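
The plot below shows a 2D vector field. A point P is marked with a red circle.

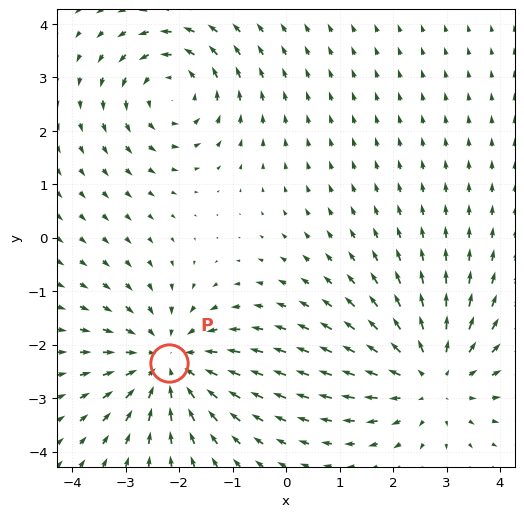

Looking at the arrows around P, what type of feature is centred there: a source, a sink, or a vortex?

At P (-2.2, -2.3) the arrows converge inward. Divergence about -4, curl ≈0 — negative divergence with near-zero curl is a sink.

sink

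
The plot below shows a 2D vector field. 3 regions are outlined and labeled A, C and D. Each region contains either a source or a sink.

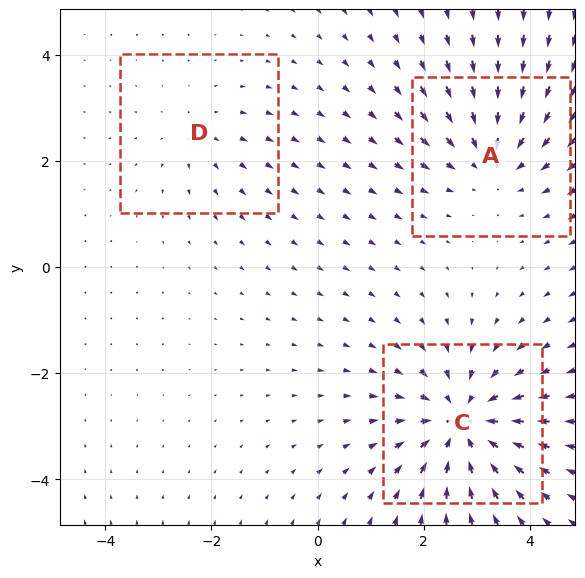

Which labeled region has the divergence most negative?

C

Divergence at each region's feature centre — A: about -3, C: about -4, D: about +2. Region C is most negative.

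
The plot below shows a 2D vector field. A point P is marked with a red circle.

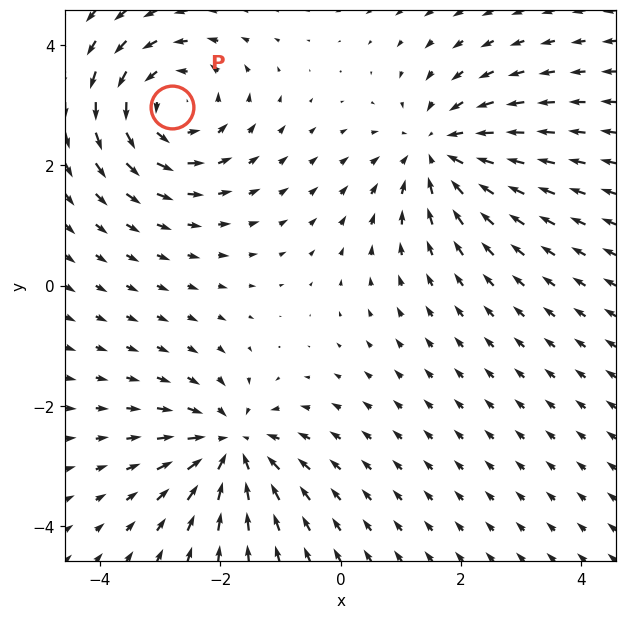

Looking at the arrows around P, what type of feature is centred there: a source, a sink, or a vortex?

vortex

At P (-2.8, 3.0) the arrows circulate counterclockwise. Divergence ≈0, curl about +5 — near-zero divergence with nonzero curl is a vortex.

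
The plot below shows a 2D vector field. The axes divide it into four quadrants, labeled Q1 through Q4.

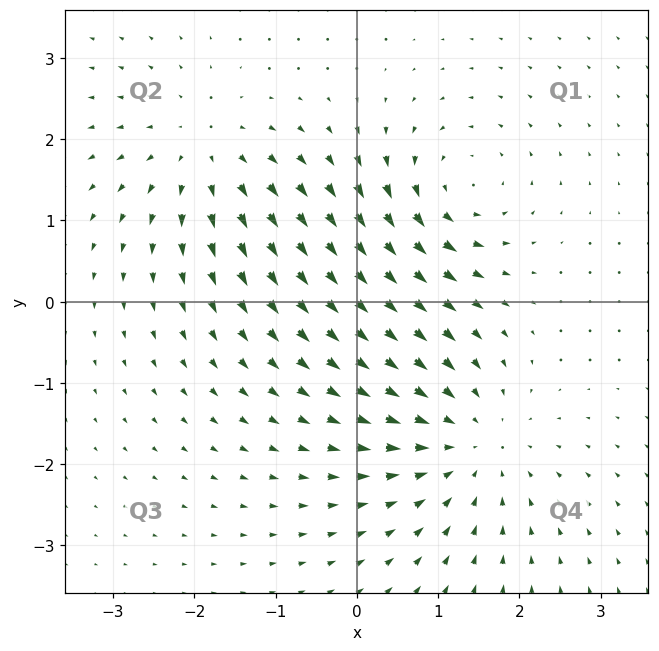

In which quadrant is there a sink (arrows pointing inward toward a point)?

Q4

The sink sits at approximately (1.4, -1.7), which lies in quadrant Q4. The divergence there is about -4, negative as expected for a sink.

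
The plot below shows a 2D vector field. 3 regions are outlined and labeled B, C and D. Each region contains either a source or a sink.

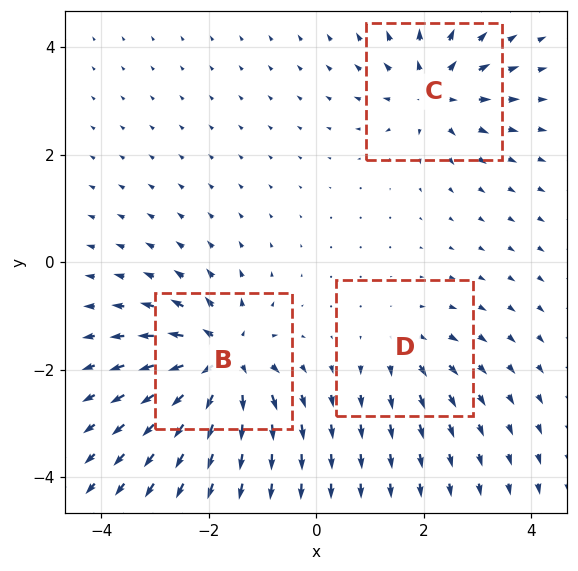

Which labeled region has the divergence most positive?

Divergence at each region's feature centre — B: about +6, C: about +4, D: about +3. Region B is most positive.

B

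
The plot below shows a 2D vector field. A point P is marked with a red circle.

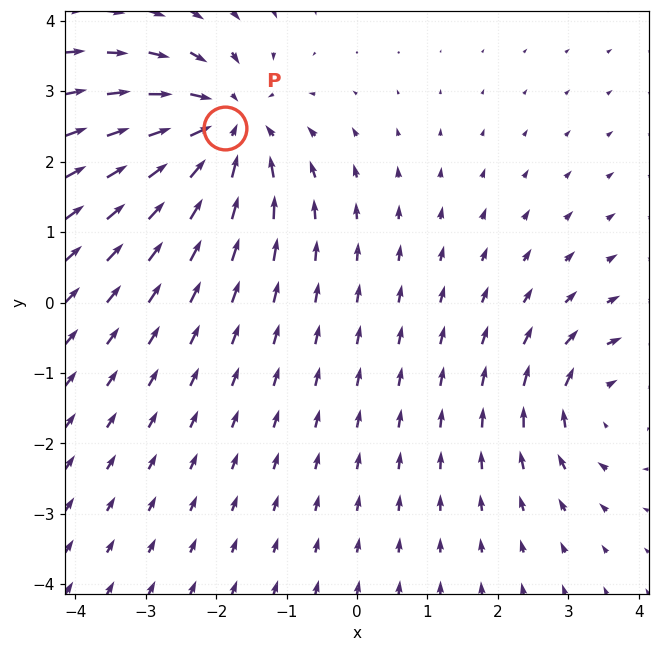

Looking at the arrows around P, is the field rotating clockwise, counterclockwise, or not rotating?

not rotating

Near P at (-1.9, 2.5) the arrows show no circulation. The curl there is ≈0.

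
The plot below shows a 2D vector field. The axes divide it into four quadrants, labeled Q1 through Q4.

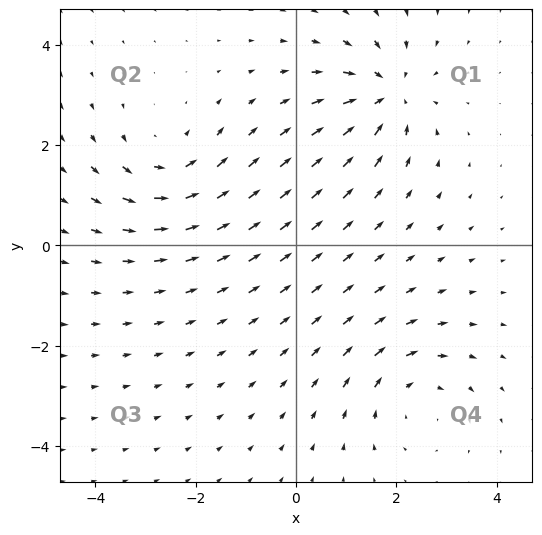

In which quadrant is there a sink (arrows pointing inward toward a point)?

Q1

The sink sits at approximately (1.8, 3.0), which lies in quadrant Q1. The divergence there is about -4, negative as expected for a sink.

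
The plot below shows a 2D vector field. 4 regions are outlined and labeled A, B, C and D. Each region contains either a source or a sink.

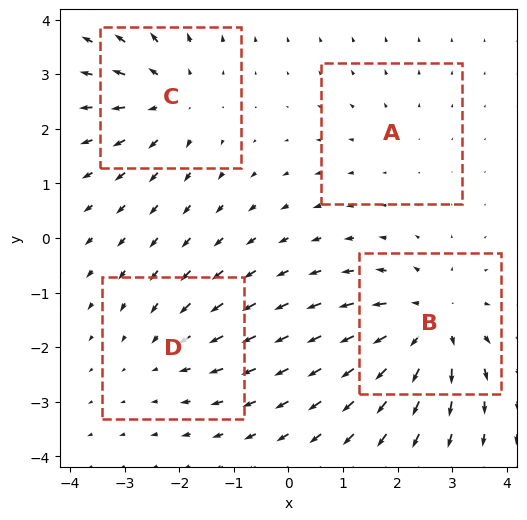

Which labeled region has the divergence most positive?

Divergence at each region's feature centre — A: about +2, B: about +6, C: about +5, D: about -3. Region B is most positive.

B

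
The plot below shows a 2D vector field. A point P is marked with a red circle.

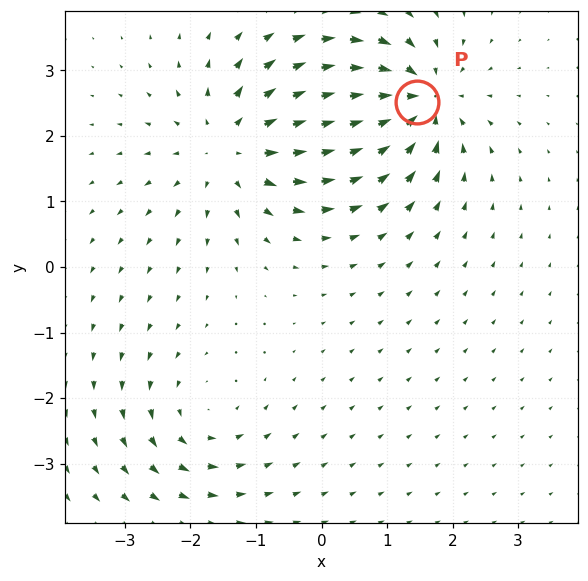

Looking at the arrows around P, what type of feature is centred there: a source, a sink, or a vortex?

At P (1.5, 2.5) the arrows converge inward. Divergence about -6, curl ≈0 — negative divergence with near-zero curl is a sink.

sink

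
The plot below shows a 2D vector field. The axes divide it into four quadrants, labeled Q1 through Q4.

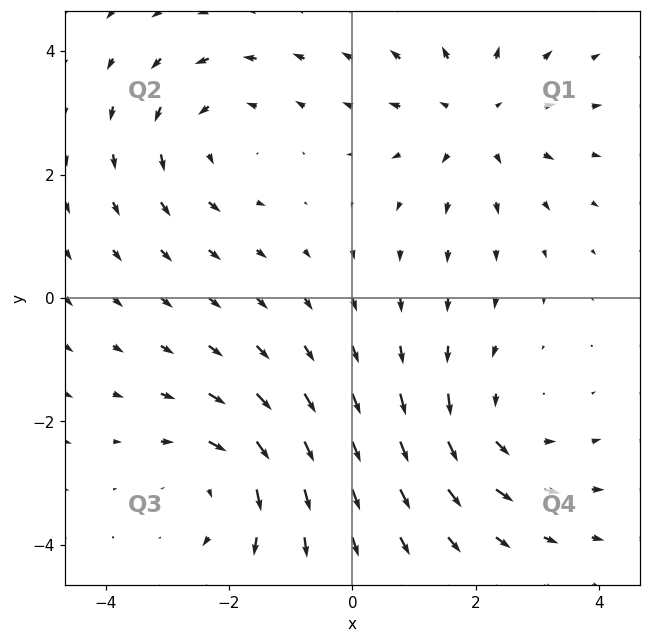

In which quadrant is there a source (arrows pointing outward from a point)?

The source sits at approximately (2.0, 2.9), which lies in quadrant Q1. The divergence there is about +4, positive as expected for a source.

Q1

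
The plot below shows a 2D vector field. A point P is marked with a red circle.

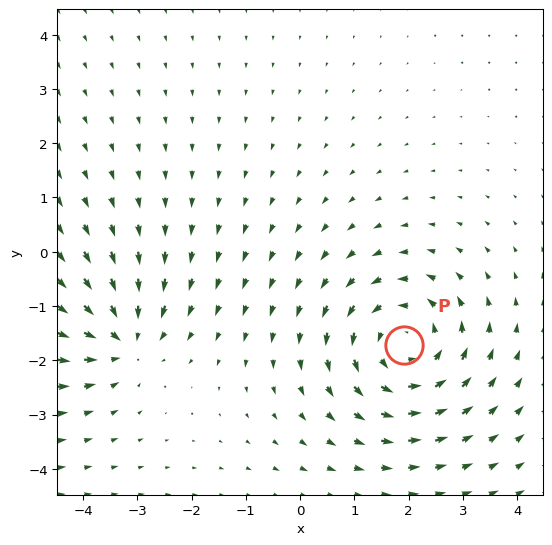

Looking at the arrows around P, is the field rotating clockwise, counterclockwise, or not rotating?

counterclockwise

Near P at (1.9, -1.7) the arrows circulate counterclockwise. The curl (z-component) there is about +4; positive curl means counterclockwise rotation.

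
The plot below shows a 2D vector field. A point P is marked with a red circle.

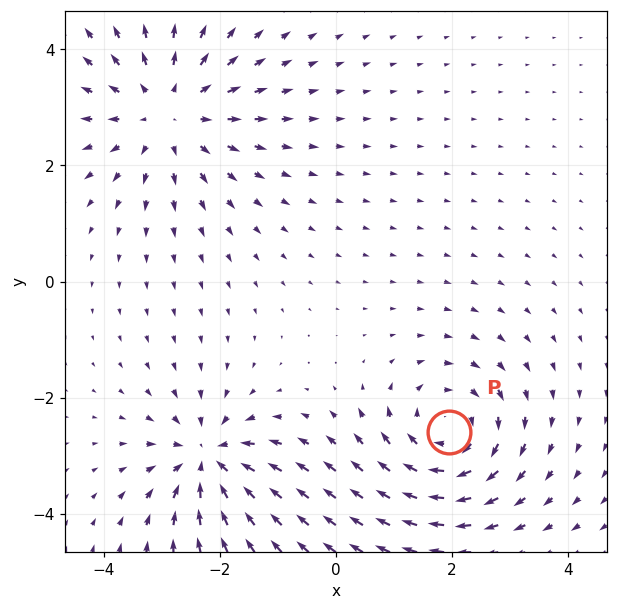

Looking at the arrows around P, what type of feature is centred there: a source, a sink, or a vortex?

At P (1.9, -2.6) the arrows circulate clockwise. Divergence ≈0, curl about -3 — near-zero divergence with nonzero curl is a vortex.

vortex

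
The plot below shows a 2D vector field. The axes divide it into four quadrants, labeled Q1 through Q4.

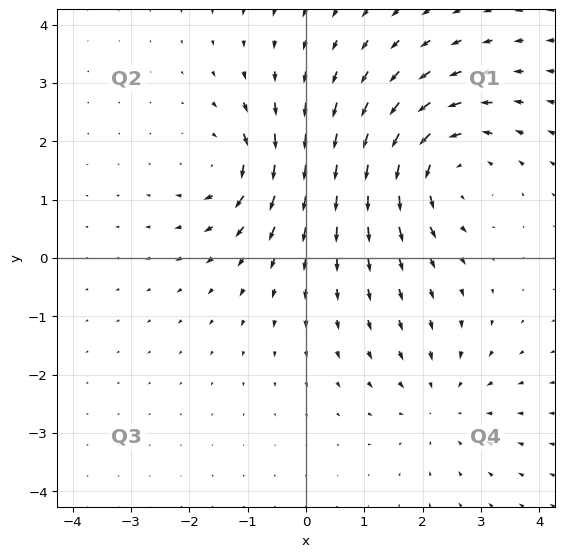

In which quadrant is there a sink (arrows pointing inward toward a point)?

The sink sits at approximately (2.3, -2.5), which lies in quadrant Q4. The divergence there is about -2, negative as expected for a sink.

Q4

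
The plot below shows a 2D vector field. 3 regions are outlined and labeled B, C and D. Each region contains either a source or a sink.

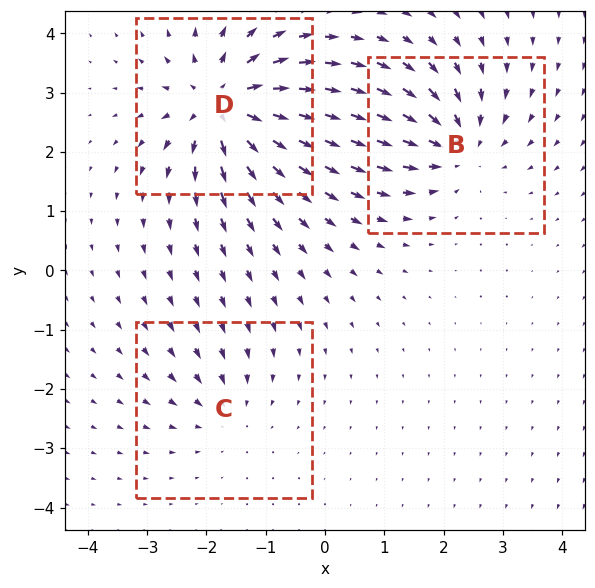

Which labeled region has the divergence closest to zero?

C

Divergence at each region's feature centre — B: about -4, C: about -2, D: about +6. Region C is closest to zero.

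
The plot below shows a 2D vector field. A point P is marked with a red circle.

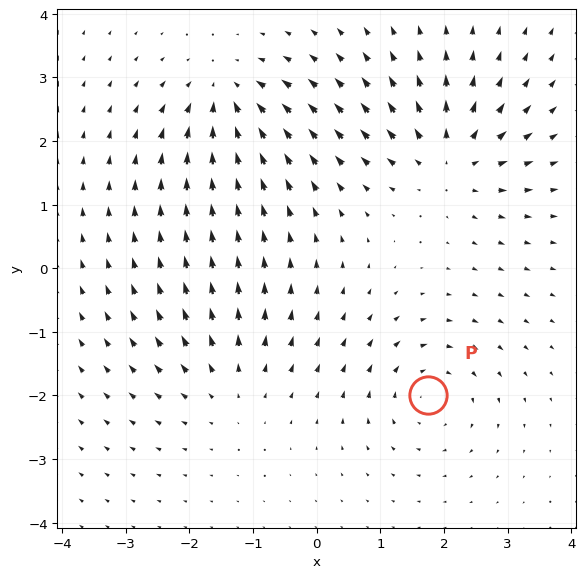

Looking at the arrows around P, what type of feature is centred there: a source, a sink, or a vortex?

At P (1.7, -2.0) the arrows circulate clockwise. Divergence ≈0, curl about -4 — near-zero divergence with nonzero curl is a vortex.

vortex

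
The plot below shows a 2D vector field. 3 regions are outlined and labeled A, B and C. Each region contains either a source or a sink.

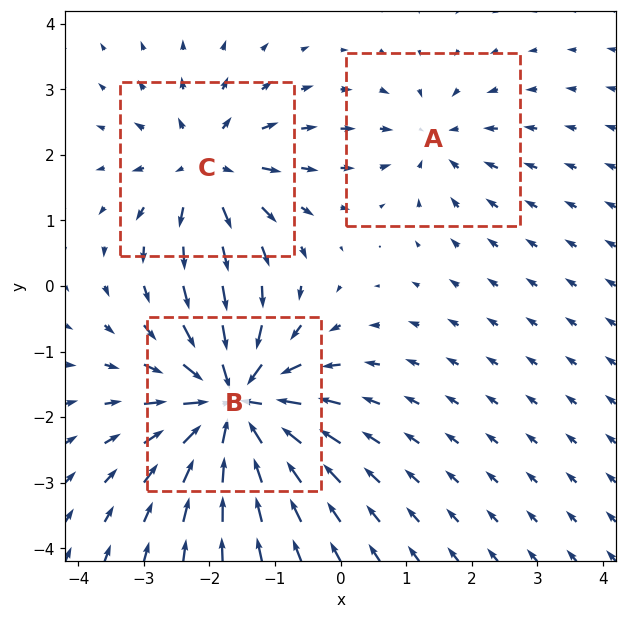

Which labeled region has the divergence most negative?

Divergence at each region's feature centre — A: about -2, B: about -6, C: about +4. Region B is most negative.

B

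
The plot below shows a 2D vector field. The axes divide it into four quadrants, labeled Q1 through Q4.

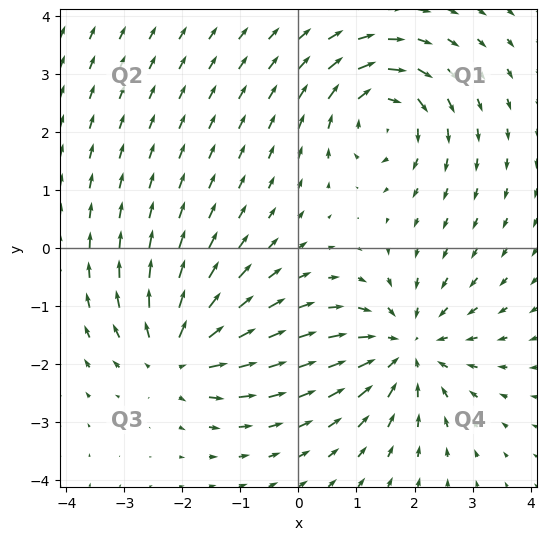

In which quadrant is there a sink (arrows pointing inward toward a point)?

The sink sits at approximately (1.9, -1.7), which lies in quadrant Q4. The divergence there is about -4, negative as expected for a sink.

Q4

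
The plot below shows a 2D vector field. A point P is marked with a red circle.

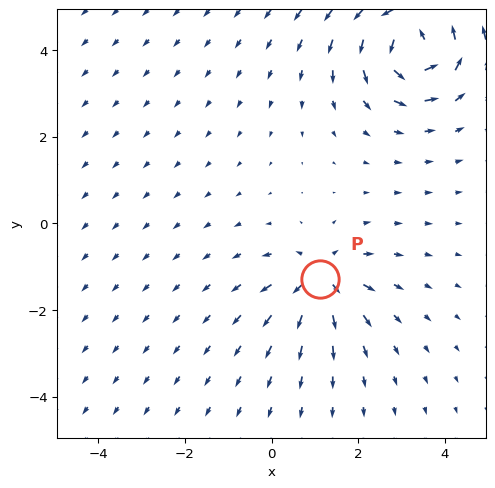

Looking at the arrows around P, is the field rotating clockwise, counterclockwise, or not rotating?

not rotating

Near P at (1.1, -1.3) the arrows show no circulation. The curl there is ≈0.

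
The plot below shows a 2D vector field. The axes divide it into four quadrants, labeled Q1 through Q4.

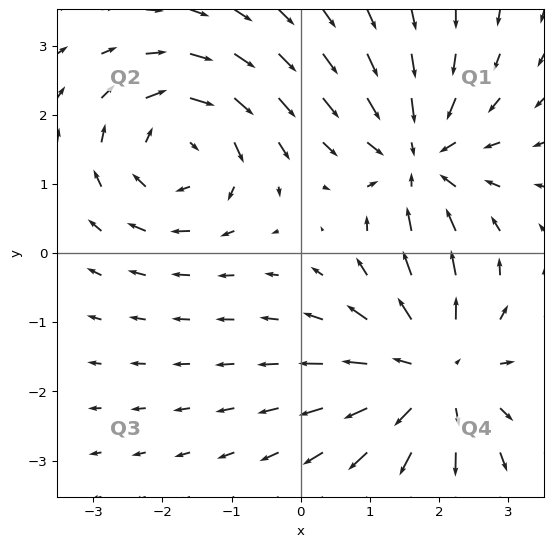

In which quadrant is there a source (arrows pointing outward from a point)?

The source sits at approximately (2.0, -1.7), which lies in quadrant Q4. The divergence there is about +4, positive as expected for a source.

Q4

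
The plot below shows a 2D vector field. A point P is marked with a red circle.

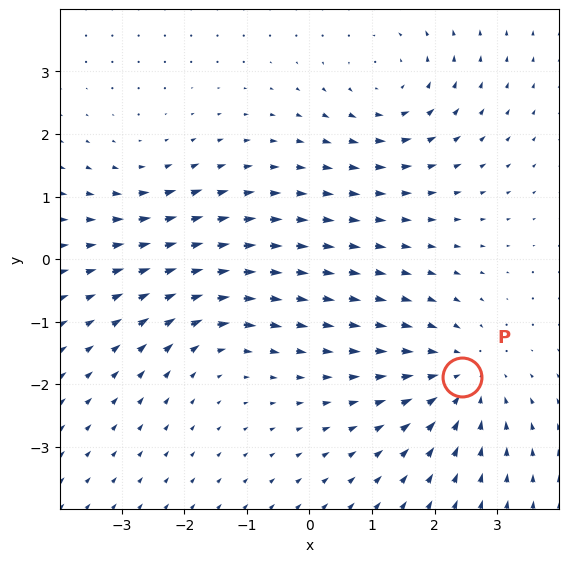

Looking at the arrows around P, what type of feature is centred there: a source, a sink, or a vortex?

sink

At P (2.4, -1.9) the arrows converge inward. Divergence about -4, curl ≈0 — negative divergence with near-zero curl is a sink.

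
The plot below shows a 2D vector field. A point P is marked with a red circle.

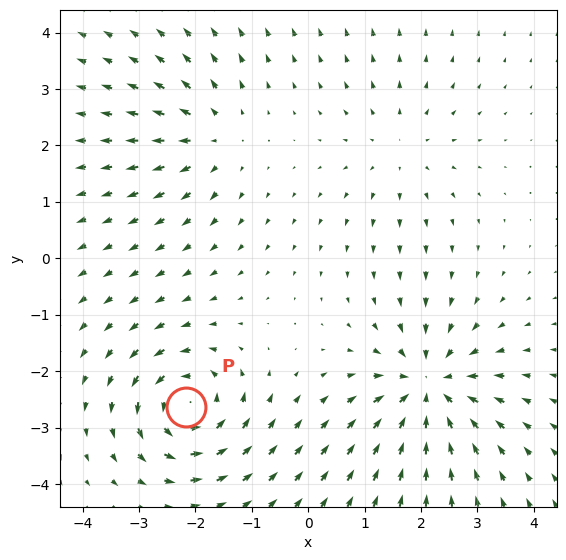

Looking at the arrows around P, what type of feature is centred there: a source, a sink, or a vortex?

vortex

At P (-2.2, -2.6) the arrows circulate counterclockwise. Divergence ≈0, curl about +6 — near-zero divergence with nonzero curl is a vortex.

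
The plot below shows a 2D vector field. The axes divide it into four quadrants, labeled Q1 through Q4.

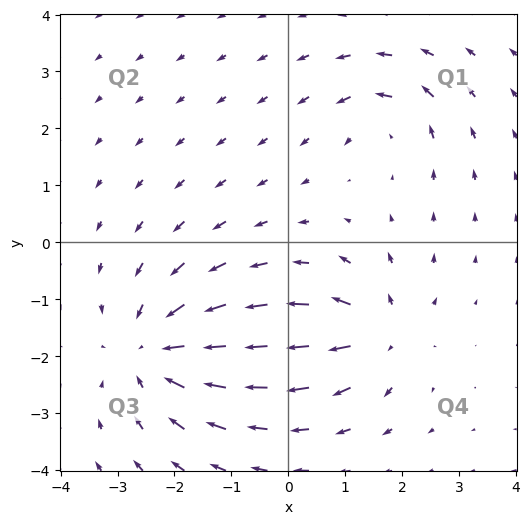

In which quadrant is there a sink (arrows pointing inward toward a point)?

Q3

The sink sits at approximately (-2.3, -1.9), which lies in quadrant Q3. The divergence there is about -4, negative as expected for a sink.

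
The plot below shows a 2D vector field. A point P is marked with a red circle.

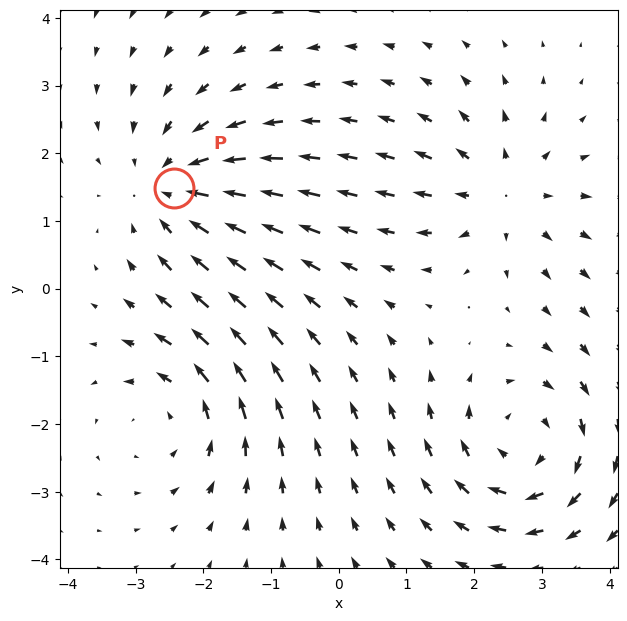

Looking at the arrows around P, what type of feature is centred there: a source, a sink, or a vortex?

At P (-2.4, 1.5) the arrows converge inward. Divergence about -3, curl ≈0 — negative divergence with near-zero curl is a sink.

sink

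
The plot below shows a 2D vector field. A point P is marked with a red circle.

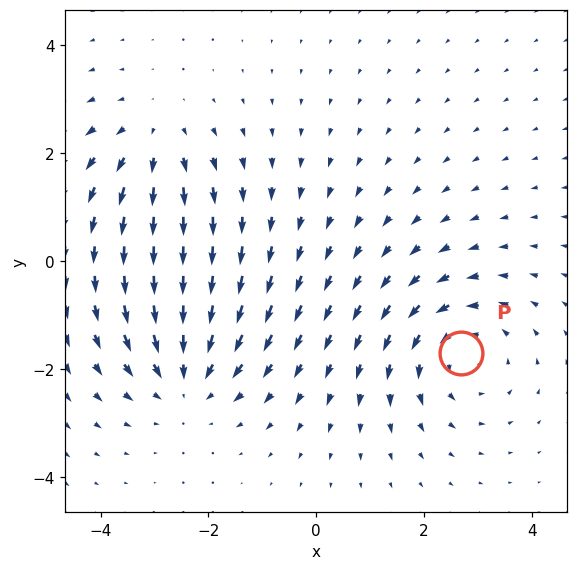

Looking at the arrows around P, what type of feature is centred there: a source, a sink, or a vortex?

vortex

At P (2.7, -1.7) the arrows circulate counterclockwise. Divergence ≈0, curl about +4 — near-zero divergence with nonzero curl is a vortex.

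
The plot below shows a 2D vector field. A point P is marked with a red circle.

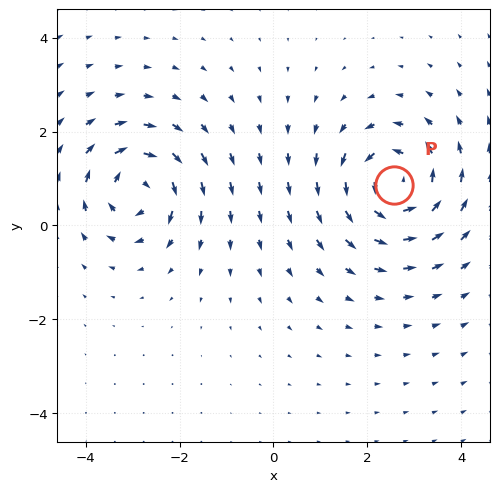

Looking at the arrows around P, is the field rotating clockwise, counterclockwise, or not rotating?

Near P at (2.6, 0.9) the arrows circulate counterclockwise. The curl (z-component) there is about +5; positive curl means counterclockwise rotation.

counterclockwise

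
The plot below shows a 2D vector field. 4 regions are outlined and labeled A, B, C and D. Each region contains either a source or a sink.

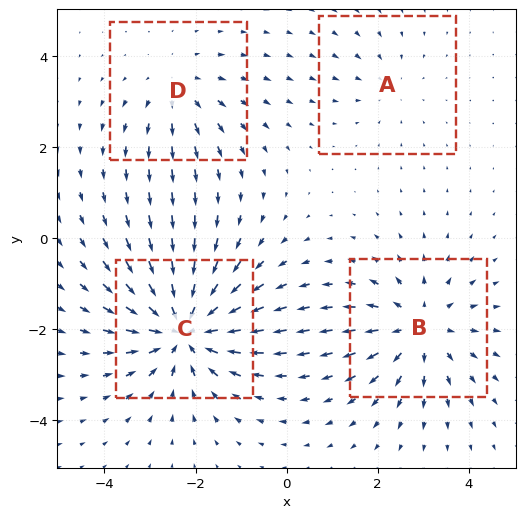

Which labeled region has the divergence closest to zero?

Divergence at each region's feature centre — A: about -2, B: about +5, C: about -6, D: about +3. Region A is closest to zero.

A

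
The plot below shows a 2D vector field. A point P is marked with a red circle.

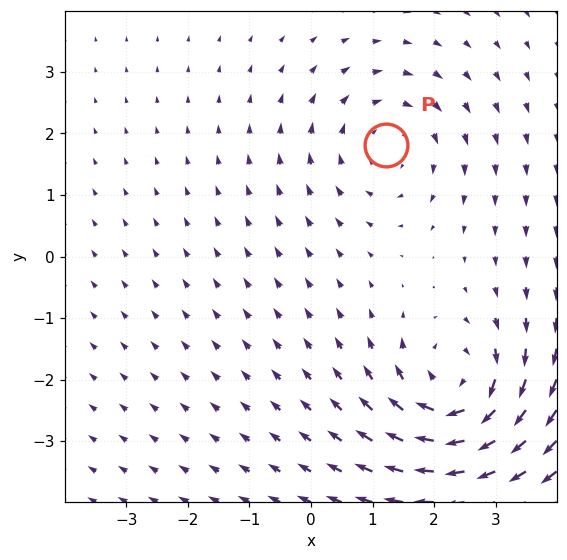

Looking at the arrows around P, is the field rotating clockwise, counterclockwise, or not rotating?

Near P at (1.2, 1.8) the arrows circulate clockwise. The curl (z-component) there is about -2; negative curl means clockwise rotation.

clockwise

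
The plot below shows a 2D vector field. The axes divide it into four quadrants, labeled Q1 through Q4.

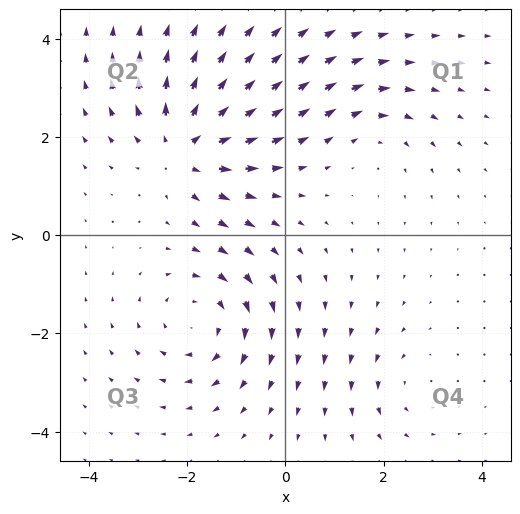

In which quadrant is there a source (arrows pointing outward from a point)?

The source sits at approximately (-2.1, 1.8), which lies in quadrant Q2. The divergence there is about +5, positive as expected for a source.

Q2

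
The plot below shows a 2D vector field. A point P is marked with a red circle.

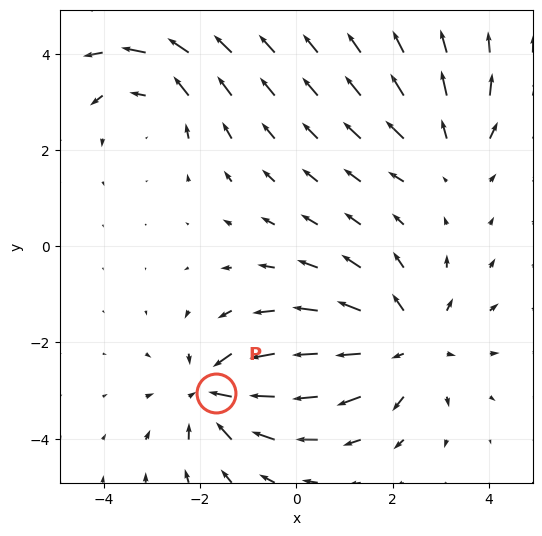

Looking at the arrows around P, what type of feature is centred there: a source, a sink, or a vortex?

At P (-1.7, -3.0) the arrows converge inward. Divergence about -5, curl ≈0 — negative divergence with near-zero curl is a sink.

sink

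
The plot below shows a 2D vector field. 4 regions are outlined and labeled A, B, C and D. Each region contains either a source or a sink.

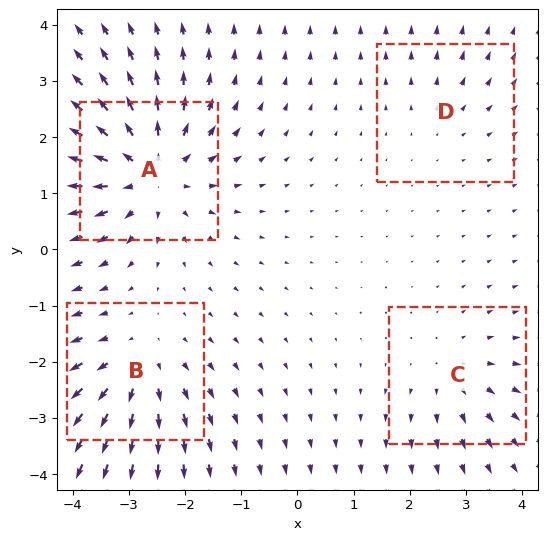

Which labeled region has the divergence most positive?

A

Divergence at each region's feature centre — A: about +7, B: about +5, C: about +3, D: about +2. Region A is most positive.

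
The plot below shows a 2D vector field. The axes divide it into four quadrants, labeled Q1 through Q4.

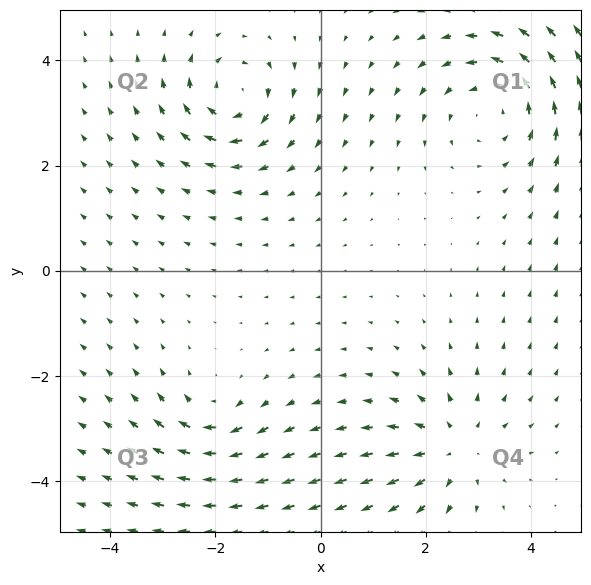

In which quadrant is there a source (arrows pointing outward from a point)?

The source sits at approximately (2.5, -3.4), which lies in quadrant Q4. The divergence there is about +4, positive as expected for a source.

Q4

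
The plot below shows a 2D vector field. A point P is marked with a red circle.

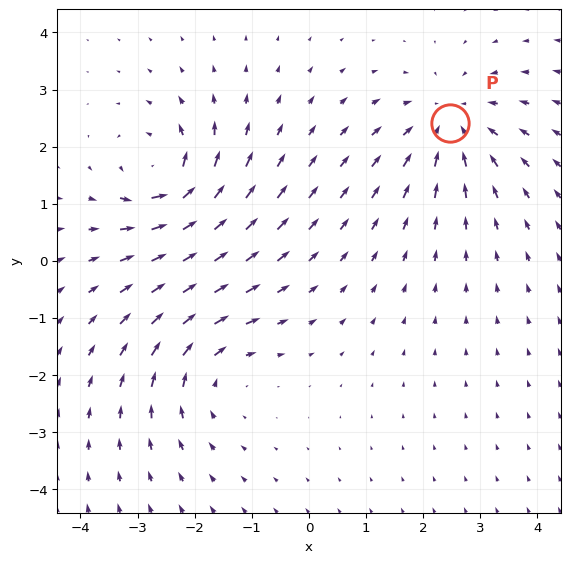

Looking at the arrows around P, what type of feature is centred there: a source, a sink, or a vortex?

sink

At P (2.5, 2.4) the arrows converge inward. Divergence about -4, curl ≈0 — negative divergence with near-zero curl is a sink.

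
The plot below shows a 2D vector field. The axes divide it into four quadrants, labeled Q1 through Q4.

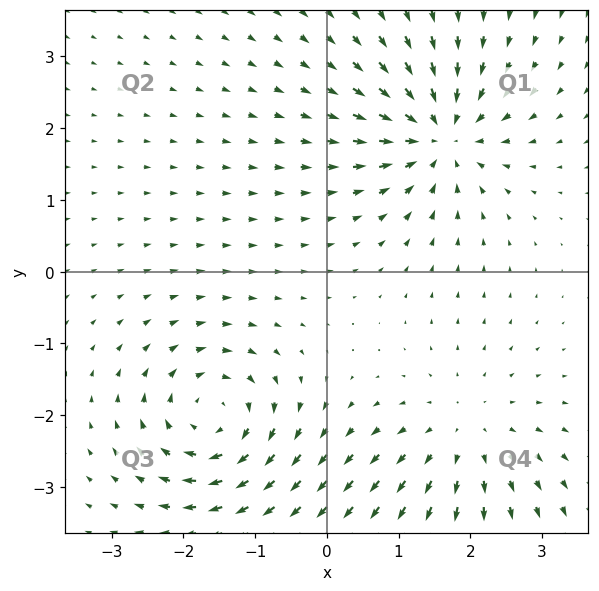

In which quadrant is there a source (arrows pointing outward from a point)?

The source sits at approximately (1.9, -2.3), which lies in quadrant Q4. The divergence there is about +3, positive as expected for a source.

Q4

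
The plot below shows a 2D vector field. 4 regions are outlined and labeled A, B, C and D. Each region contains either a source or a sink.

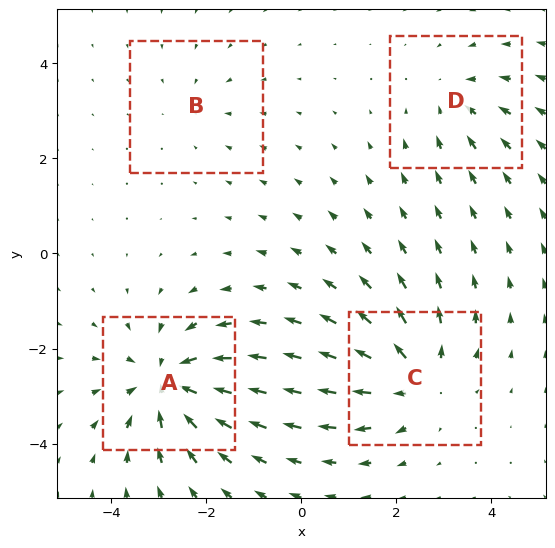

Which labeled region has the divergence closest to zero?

B

Divergence at each region's feature centre — A: about -6, B: about -2, C: about +5, D: about -3. Region B is closest to zero.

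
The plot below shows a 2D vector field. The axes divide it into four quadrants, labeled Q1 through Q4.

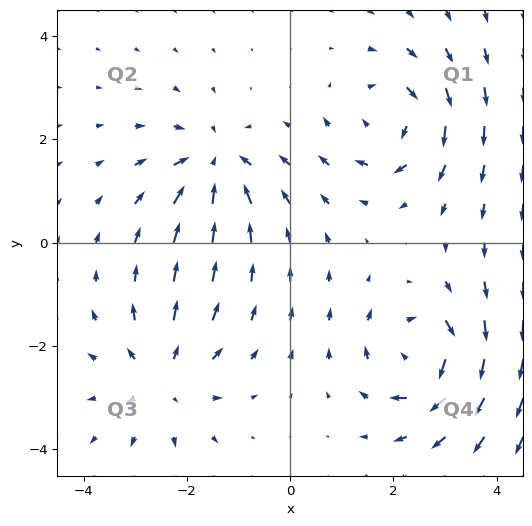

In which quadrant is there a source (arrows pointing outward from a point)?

The source sits at approximately (-2.5, -2.6), which lies in quadrant Q3. The divergence there is about +4, positive as expected for a source.

Q3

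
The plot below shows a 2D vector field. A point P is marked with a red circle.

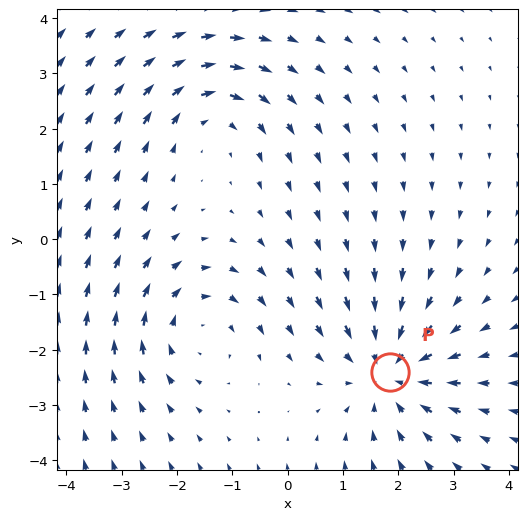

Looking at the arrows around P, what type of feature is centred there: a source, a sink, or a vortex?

sink

At P (1.8, -2.4) the arrows converge inward. Divergence about -4, curl ≈0 — negative divergence with near-zero curl is a sink.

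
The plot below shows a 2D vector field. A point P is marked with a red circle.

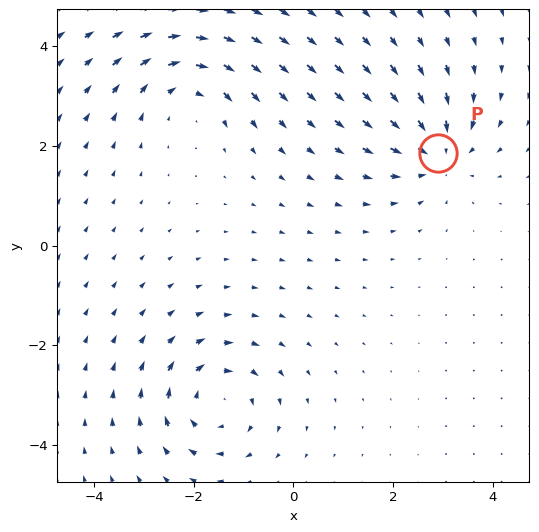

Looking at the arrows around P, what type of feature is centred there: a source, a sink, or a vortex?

At P (2.9, 1.9) the arrows converge inward. Divergence about -4, curl ≈0 — negative divergence with near-zero curl is a sink.

sink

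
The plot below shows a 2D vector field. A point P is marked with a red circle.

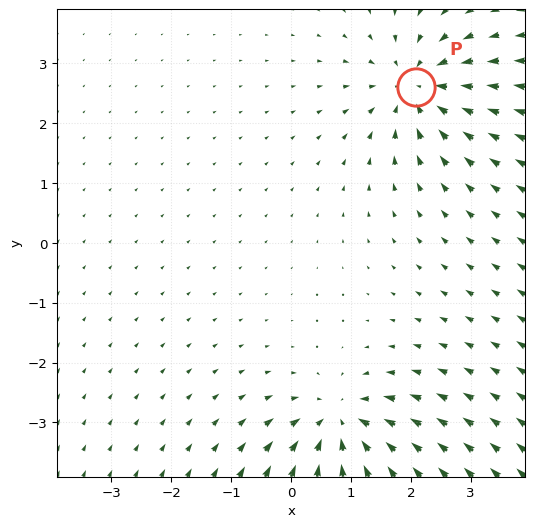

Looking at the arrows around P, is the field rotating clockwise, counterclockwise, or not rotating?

not rotating

Near P at (2.1, 2.6) the arrows show no circulation. The curl there is ≈0.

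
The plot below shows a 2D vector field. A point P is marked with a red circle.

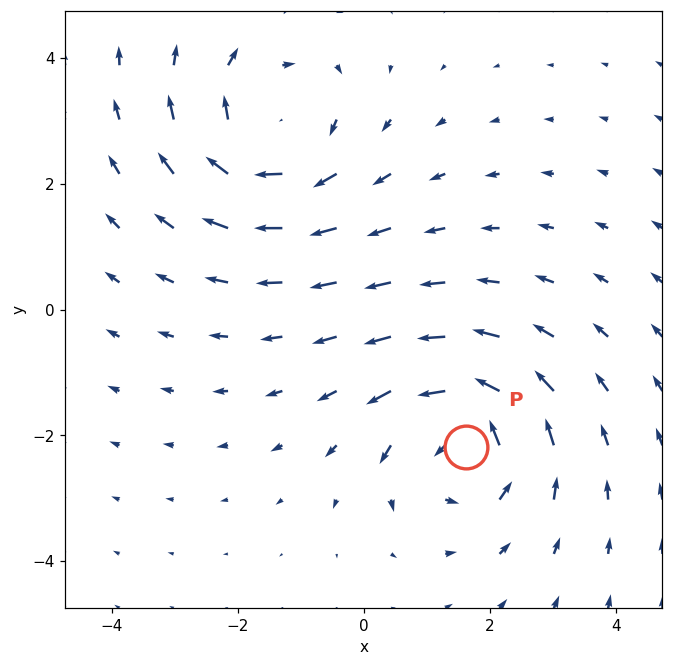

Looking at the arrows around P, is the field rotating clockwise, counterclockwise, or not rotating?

counterclockwise

Near P at (1.6, -2.2) the arrows circulate counterclockwise. The curl (z-component) there is about +5; positive curl means counterclockwise rotation.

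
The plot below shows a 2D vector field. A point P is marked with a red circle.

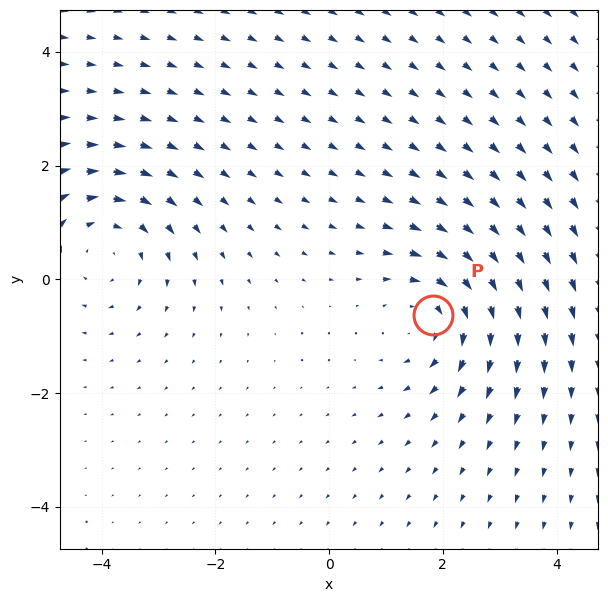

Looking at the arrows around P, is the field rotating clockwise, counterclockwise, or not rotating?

Near P at (1.8, -0.6) the arrows circulate clockwise. The curl (z-component) there is about -5; negative curl means clockwise rotation.

clockwise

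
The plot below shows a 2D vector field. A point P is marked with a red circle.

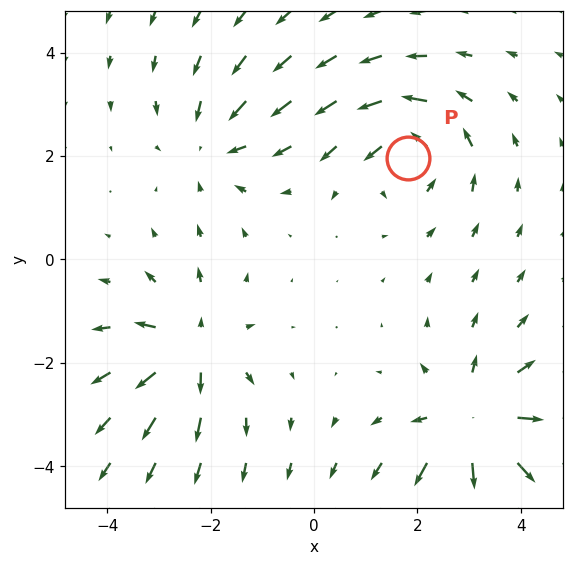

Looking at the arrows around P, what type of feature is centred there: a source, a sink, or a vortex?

vortex

At P (1.8, 2.0) the arrows circulate counterclockwise. Divergence ≈0, curl about +5 — near-zero divergence with nonzero curl is a vortex.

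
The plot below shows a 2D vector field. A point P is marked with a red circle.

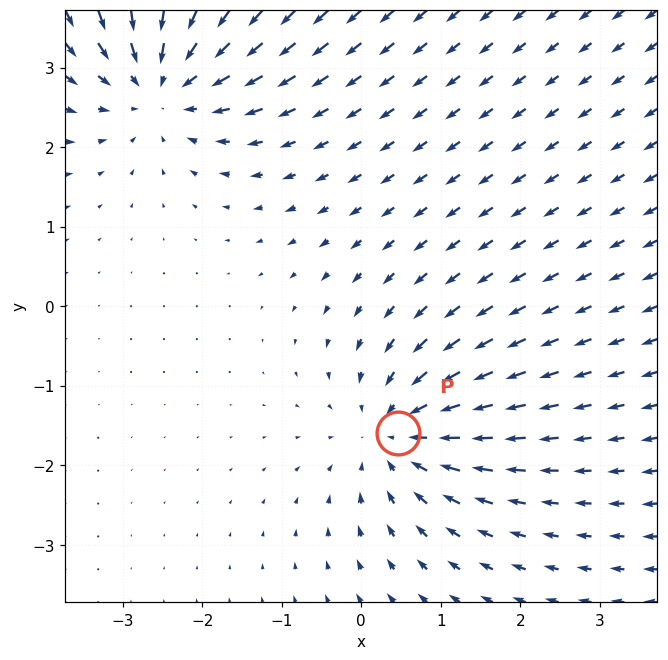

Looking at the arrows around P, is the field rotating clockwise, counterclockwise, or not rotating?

Near P at (0.5, -1.6) the arrows show no circulation. The curl there is ≈0.

not rotating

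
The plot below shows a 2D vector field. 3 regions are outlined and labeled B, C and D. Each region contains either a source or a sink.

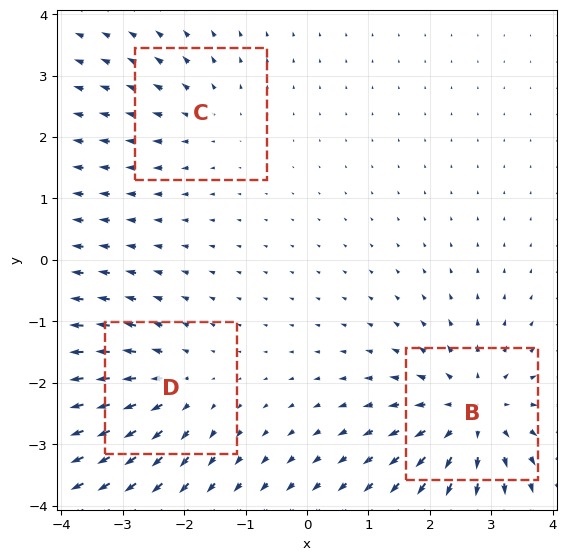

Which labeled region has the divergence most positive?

B

Divergence at each region's feature centre — B: about +4, C: about +2, D: about +3. Region B is most positive.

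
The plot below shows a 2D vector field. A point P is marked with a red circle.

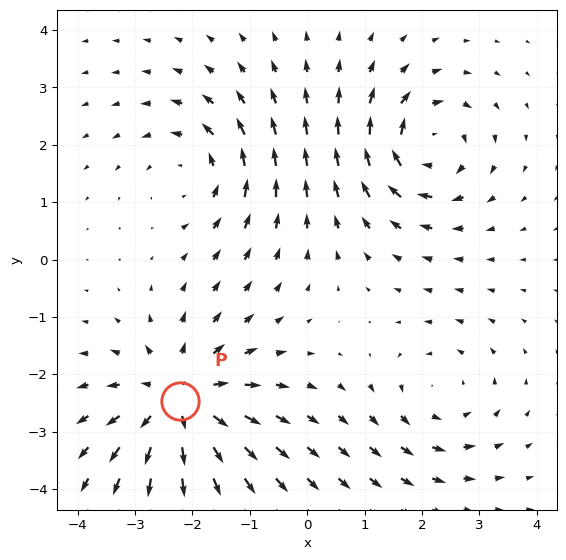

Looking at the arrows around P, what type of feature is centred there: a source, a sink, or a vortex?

source

At P (-2.2, -2.5) the arrows spread outward. Divergence about +5, curl ≈0 — positive divergence with near-zero curl is a source.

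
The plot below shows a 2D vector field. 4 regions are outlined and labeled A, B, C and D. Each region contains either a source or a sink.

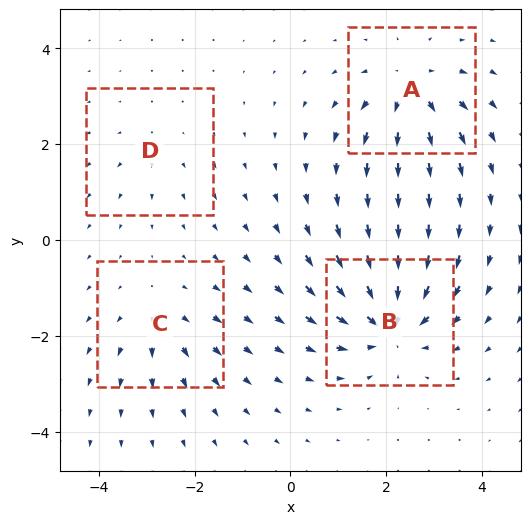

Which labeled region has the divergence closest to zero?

Divergence at each region's feature centre — A: about +6, B: about -7, C: about +4, D: about +2. Region D is closest to zero.

D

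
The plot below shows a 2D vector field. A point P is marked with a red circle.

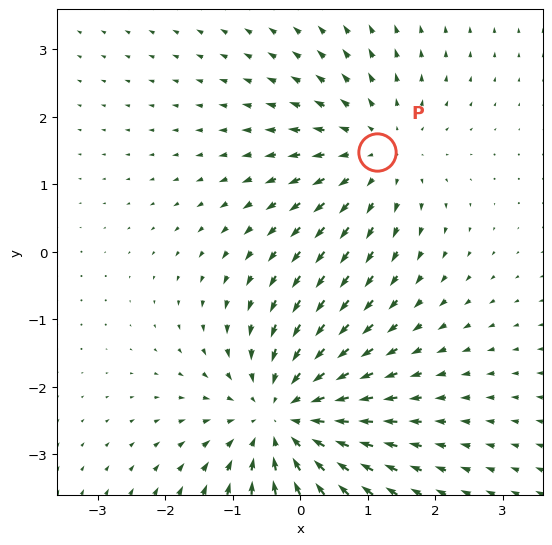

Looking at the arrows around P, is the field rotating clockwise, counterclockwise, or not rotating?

not rotating

Near P at (1.1, 1.5) the arrows show no circulation. The curl there is ≈0.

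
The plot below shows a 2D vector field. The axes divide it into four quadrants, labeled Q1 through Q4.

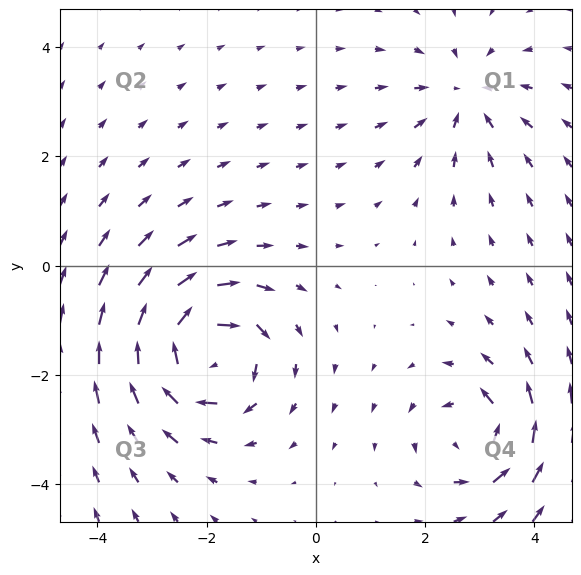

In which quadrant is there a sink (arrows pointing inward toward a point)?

The sink sits at approximately (2.8, 3.1), which lies in quadrant Q1. The divergence there is about -3, negative as expected for a sink.

Q1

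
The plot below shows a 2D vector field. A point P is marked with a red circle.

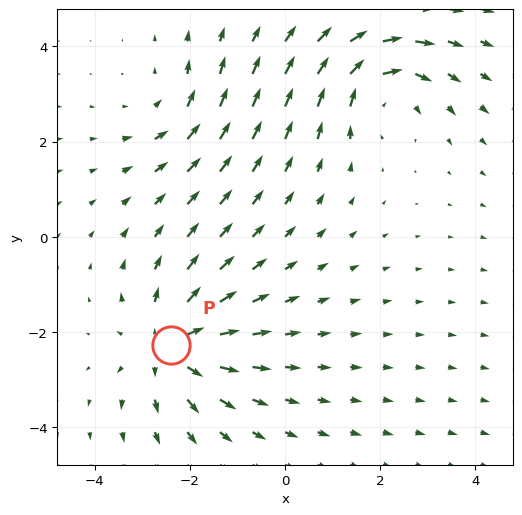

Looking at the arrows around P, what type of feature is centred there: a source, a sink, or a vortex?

source

At P (-2.4, -2.3) the arrows spread outward. Divergence about +4, curl ≈0 — positive divergence with near-zero curl is a source.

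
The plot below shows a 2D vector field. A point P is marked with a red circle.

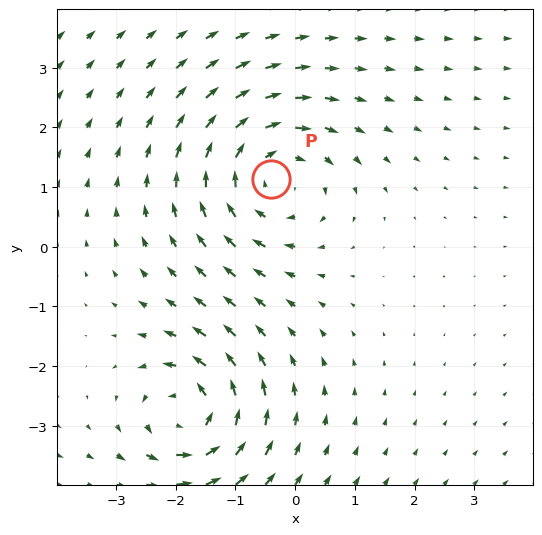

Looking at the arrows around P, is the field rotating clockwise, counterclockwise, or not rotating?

clockwise

Near P at (-0.4, 1.1) the arrows circulate clockwise. The curl (z-component) there is about -3; negative curl means clockwise rotation.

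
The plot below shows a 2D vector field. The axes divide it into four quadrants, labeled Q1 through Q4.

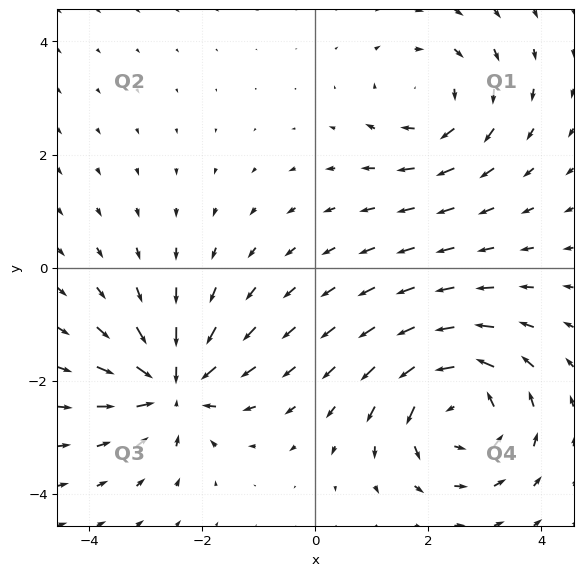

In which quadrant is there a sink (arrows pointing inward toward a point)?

Q3

The sink sits at approximately (-2.5, -2.1), which lies in quadrant Q3. The divergence there is about -4, negative as expected for a sink.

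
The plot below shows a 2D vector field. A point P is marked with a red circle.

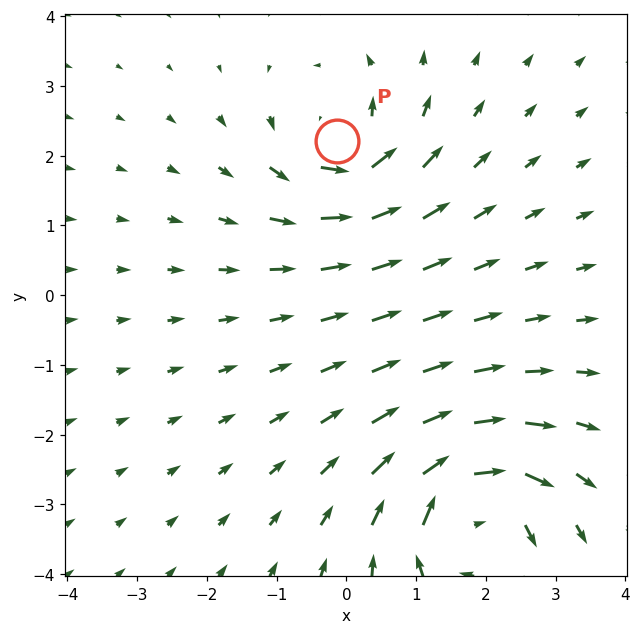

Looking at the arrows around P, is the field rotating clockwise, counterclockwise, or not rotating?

counterclockwise

Near P at (-0.1, 2.2) the arrows circulate counterclockwise. The curl (z-component) there is about +5; positive curl means counterclockwise rotation.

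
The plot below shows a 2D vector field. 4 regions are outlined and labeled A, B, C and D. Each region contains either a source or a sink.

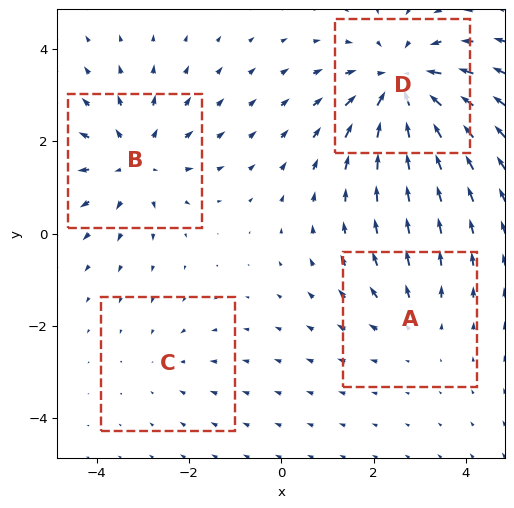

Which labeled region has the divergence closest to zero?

Divergence at each region's feature centre — A: about +3, B: about +4, C: about -2, D: about -6. Region C is closest to zero.

C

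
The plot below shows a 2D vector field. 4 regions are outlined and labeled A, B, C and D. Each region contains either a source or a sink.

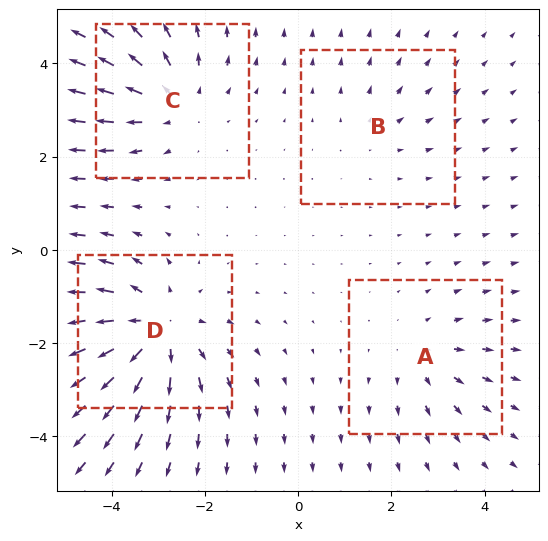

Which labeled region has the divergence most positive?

D

Divergence at each region's feature centre — A: about +3, B: about +2, C: about +4, D: about +6. Region D is most positive.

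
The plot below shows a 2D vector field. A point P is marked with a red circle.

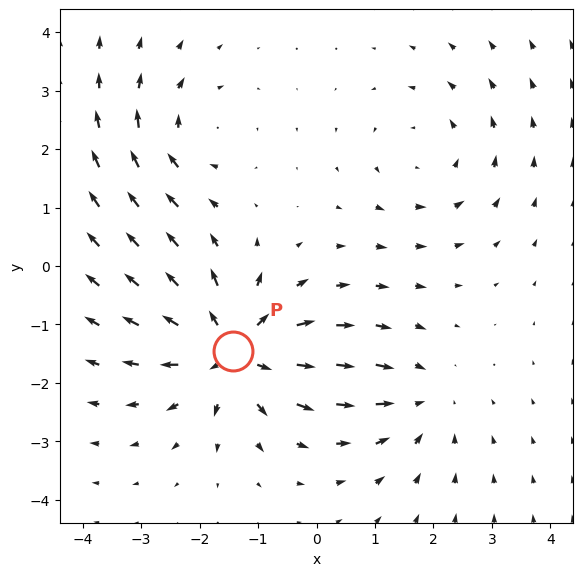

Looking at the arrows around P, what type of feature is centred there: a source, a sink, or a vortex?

At P (-1.4, -1.5) the arrows spread outward. Divergence about +5, curl ≈0 — positive divergence with near-zero curl is a source.

source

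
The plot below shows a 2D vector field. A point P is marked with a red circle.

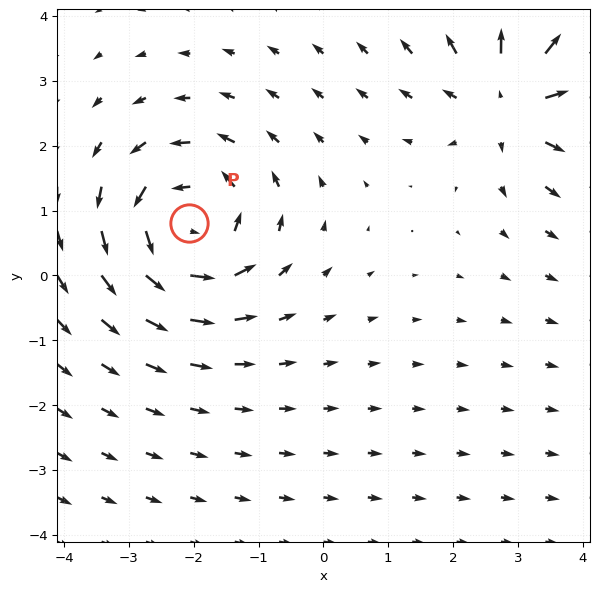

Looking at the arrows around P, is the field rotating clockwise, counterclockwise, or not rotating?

Near P at (-2.1, 0.8) the arrows circulate counterclockwise. The curl (z-component) there is about +5; positive curl means counterclockwise rotation.

counterclockwise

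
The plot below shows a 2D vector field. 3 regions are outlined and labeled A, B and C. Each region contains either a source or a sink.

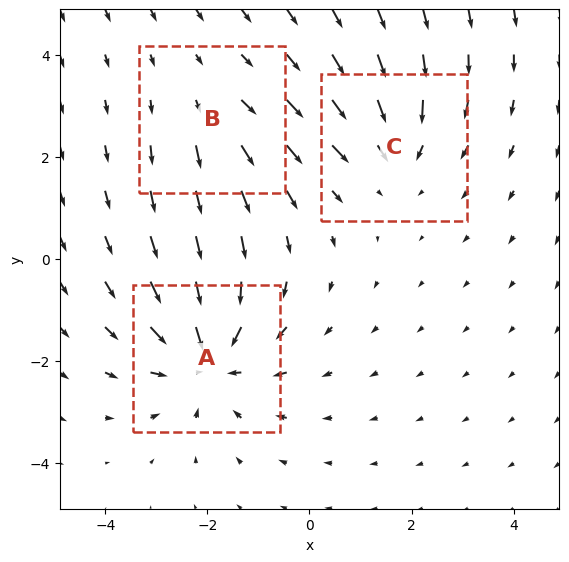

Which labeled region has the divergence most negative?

A

Divergence at each region's feature centre — A: about -4, B: about +2, C: about -3. Region A is most negative.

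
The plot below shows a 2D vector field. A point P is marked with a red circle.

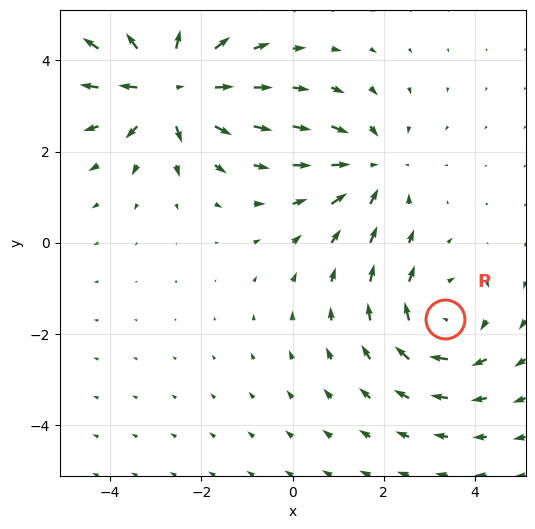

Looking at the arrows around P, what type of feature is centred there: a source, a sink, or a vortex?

At P (3.3, -1.7) the arrows circulate clockwise. Divergence ≈0, curl about -3 — near-zero divergence with nonzero curl is a vortex.

vortex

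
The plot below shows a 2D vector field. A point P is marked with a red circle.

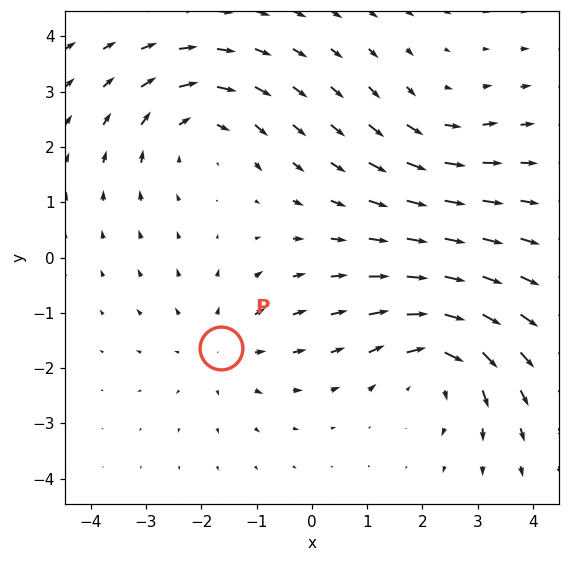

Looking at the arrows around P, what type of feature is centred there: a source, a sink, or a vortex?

source

At P (-1.6, -1.6) the arrows spread outward. Divergence about +3, curl ≈0 — positive divergence with near-zero curl is a source.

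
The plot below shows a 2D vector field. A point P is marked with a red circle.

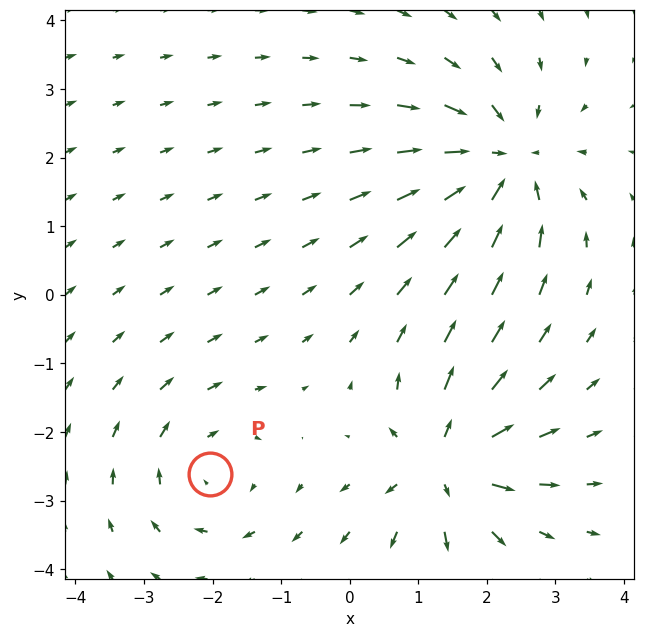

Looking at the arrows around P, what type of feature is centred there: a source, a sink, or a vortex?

At P (-2.0, -2.6) the arrows circulate clockwise. Divergence ≈0, curl about -3 — near-zero divergence with nonzero curl is a vortex.

vortex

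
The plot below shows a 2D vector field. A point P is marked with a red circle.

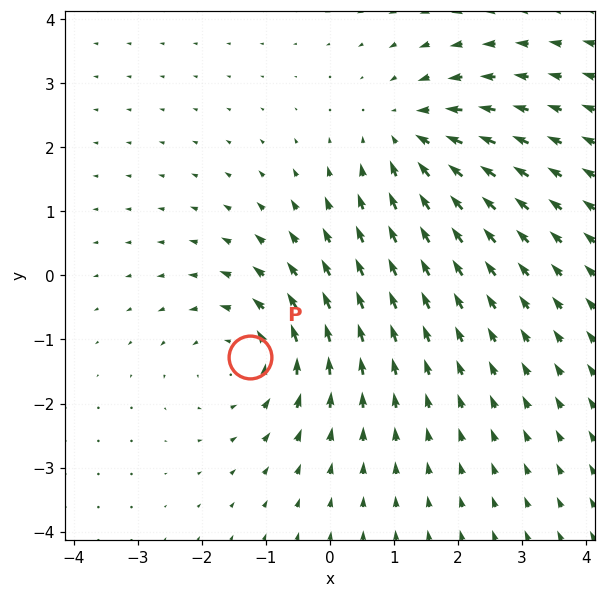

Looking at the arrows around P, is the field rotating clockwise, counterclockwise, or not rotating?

Near P at (-1.3, -1.3) the arrows circulate counterclockwise. The curl (z-component) there is about +4; positive curl means counterclockwise rotation.

counterclockwise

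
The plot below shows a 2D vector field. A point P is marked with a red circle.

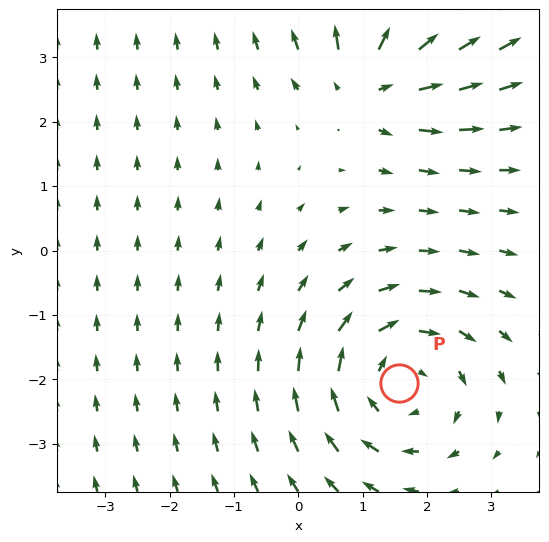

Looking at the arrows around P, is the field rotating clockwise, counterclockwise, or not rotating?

clockwise

Near P at (1.6, -2.1) the arrows circulate clockwise. The curl (z-component) there is about -4; negative curl means clockwise rotation.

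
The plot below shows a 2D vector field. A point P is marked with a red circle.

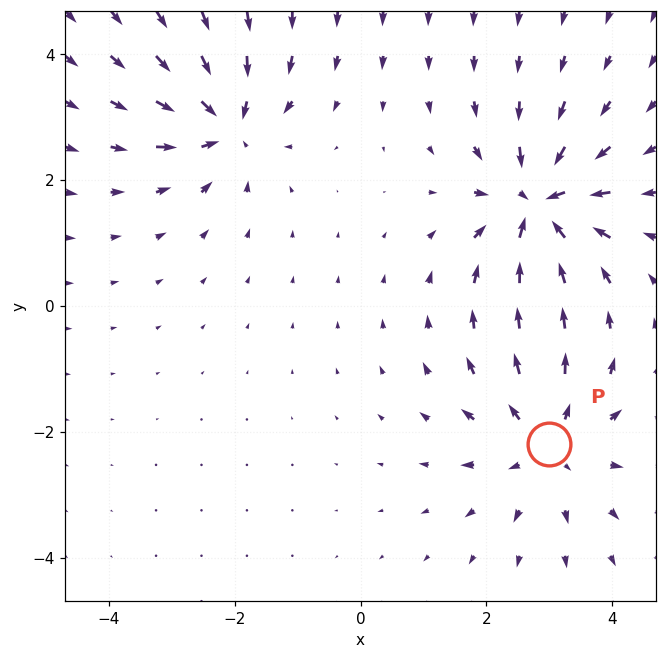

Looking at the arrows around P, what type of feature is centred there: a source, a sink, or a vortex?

source

At P (3.0, -2.2) the arrows spread outward. Divergence about +4, curl ≈0 — positive divergence with near-zero curl is a source.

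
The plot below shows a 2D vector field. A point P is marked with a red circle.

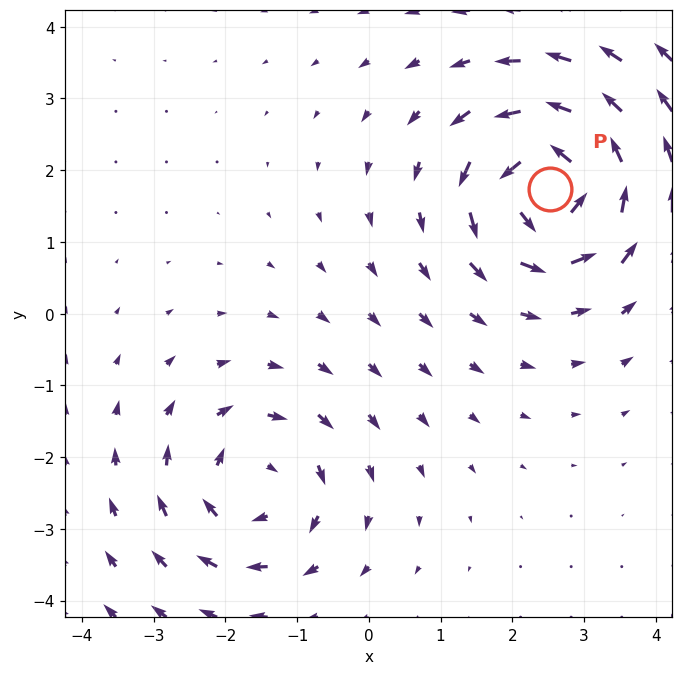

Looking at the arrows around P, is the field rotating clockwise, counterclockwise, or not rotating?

Near P at (2.5, 1.7) the arrows circulate counterclockwise. The curl (z-component) there is about +6; positive curl means counterclockwise rotation.

counterclockwise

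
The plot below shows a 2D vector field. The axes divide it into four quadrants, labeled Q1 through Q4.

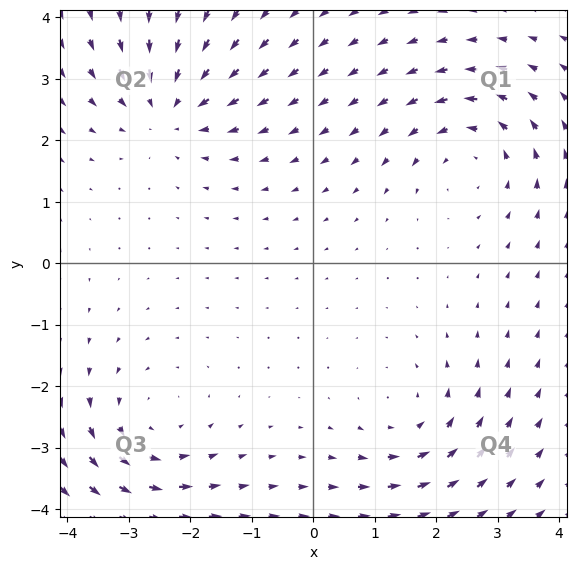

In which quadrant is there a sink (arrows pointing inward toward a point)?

Q2

The sink sits at approximately (-2.3, 2.5), which lies in quadrant Q2. The divergence there is about -5, negative as expected for a sink.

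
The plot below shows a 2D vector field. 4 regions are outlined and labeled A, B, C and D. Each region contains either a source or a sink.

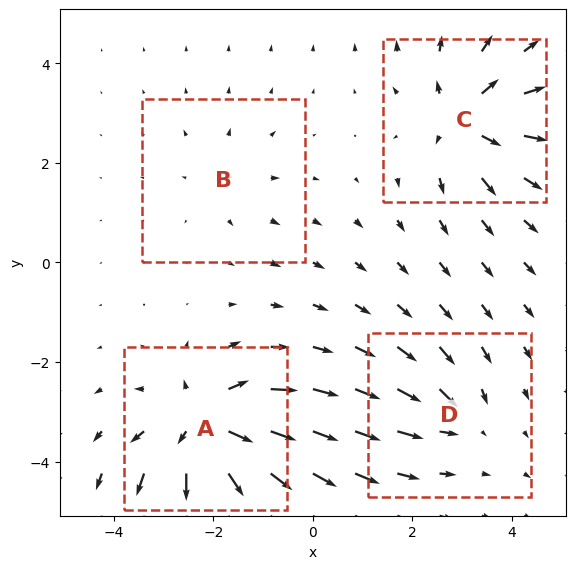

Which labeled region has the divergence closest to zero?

Divergence at each region's feature centre — A: about +8, B: about +2, C: about +6, D: about -4. Region B is closest to zero.

B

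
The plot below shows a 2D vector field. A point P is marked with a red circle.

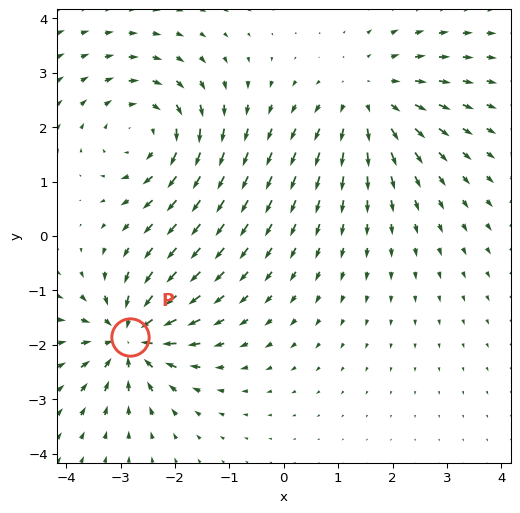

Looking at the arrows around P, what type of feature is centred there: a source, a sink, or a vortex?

At P (-2.8, -1.9) the arrows converge inward. Divergence about -6, curl ≈0 — negative divergence with near-zero curl is a sink.

sink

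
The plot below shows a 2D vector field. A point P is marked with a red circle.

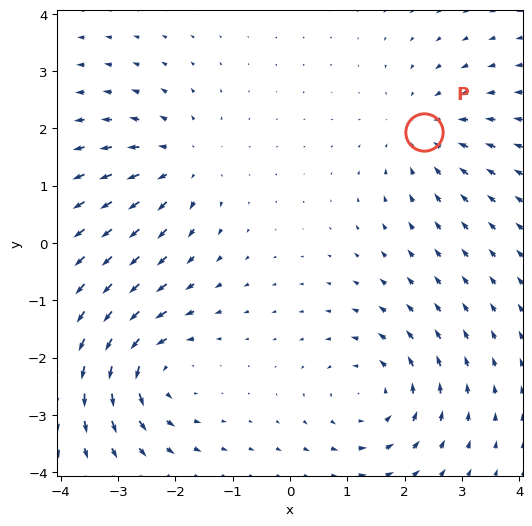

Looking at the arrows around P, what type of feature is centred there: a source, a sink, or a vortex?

At P (2.3, 1.9) the arrows converge inward. Divergence about -4, curl ≈0 — negative divergence with near-zero curl is a sink.

sink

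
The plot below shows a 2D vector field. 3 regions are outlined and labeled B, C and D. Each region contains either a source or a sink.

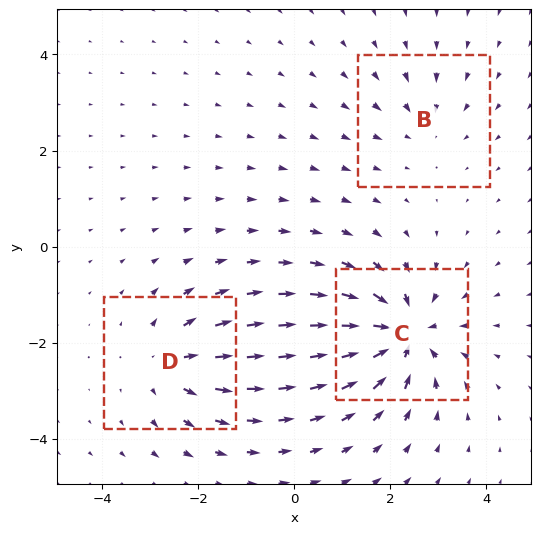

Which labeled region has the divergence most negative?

C

Divergence at each region's feature centre — B: about -2, C: about -6, D: about +4. Region C is most negative.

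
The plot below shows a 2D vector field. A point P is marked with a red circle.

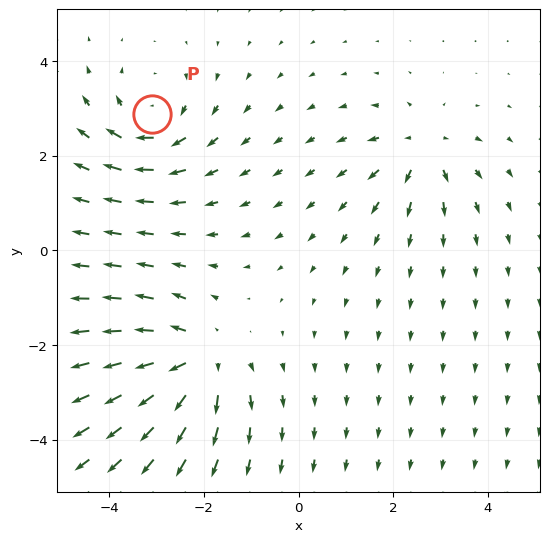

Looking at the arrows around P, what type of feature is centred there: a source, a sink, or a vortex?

vortex

At P (-3.1, 2.9) the arrows circulate clockwise. Divergence ≈0, curl about -4 — near-zero divergence with nonzero curl is a vortex.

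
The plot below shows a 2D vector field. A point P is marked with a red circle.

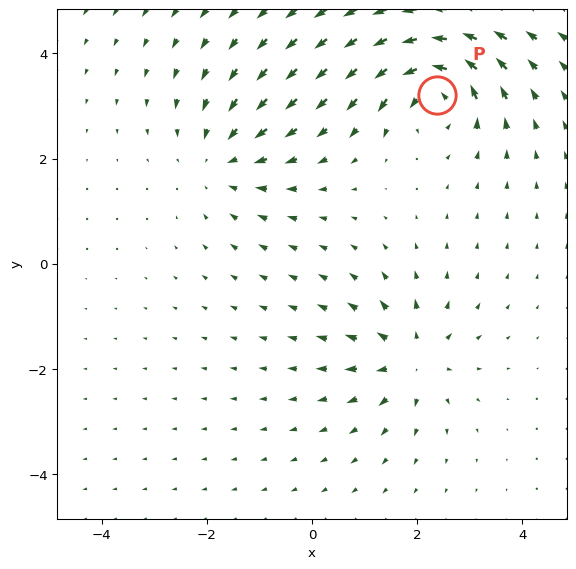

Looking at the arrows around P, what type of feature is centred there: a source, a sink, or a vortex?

At P (2.4, 3.2) the arrows circulate counterclockwise. Divergence ≈0, curl about +5 — near-zero divergence with nonzero curl is a vortex.

vortex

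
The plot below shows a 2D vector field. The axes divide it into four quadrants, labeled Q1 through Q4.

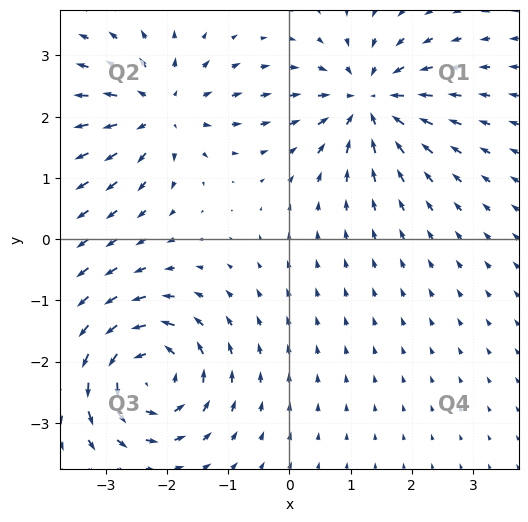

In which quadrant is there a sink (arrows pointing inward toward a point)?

The sink sits at approximately (1.3, 2.2), which lies in quadrant Q1. The divergence there is about -4, negative as expected for a sink.

Q1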